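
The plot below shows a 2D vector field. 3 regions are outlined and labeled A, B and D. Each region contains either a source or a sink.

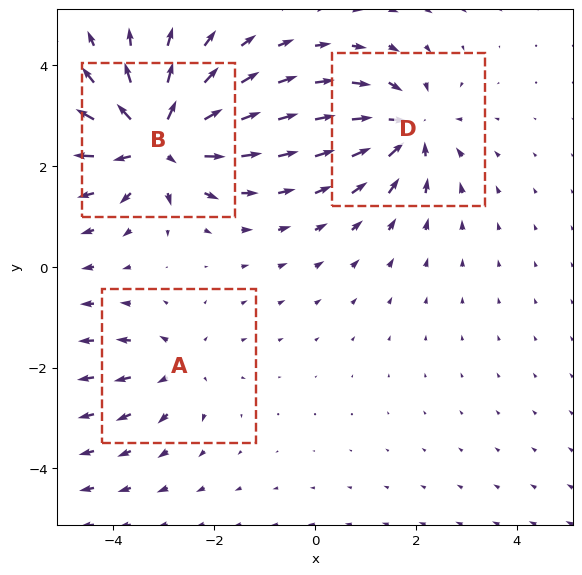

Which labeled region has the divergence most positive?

B

Divergence at each region's feature centre — A: about +2, B: about +6, D: about -4. Region B is most positive.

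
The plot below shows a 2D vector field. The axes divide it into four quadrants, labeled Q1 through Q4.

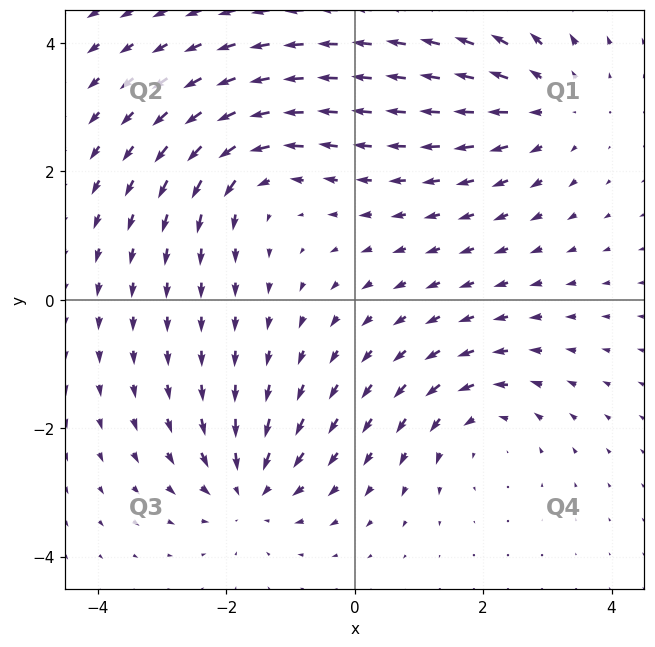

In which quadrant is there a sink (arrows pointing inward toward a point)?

The sink sits at approximately (-1.6, -3.0), which lies in quadrant Q3. The divergence there is about -5, negative as expected for a sink.

Q3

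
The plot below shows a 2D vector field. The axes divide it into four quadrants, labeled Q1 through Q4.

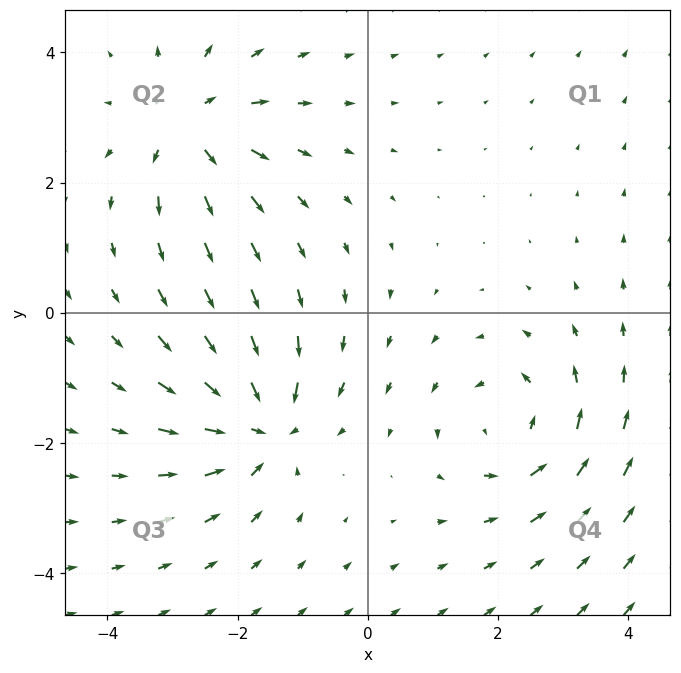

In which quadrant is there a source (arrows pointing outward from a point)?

Q2

The source sits at approximately (-2.7, 2.9), which lies in quadrant Q2. The divergence there is about +5, positive as expected for a source.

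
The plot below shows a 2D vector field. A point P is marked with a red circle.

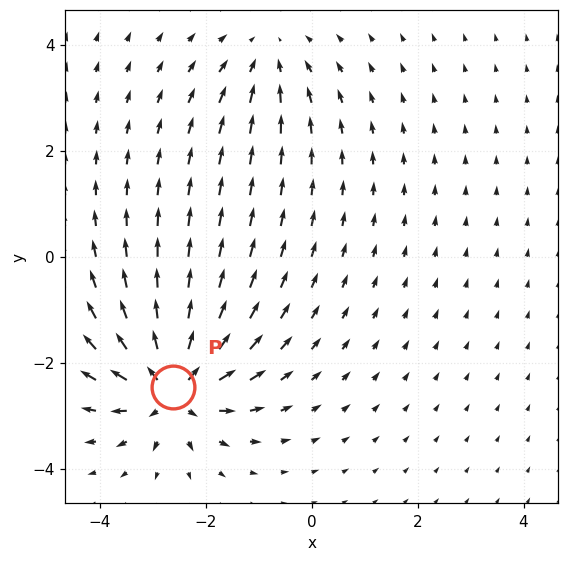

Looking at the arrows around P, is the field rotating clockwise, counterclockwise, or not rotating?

not rotating

Near P at (-2.6, -2.5) the arrows show no circulation. The curl there is ≈0.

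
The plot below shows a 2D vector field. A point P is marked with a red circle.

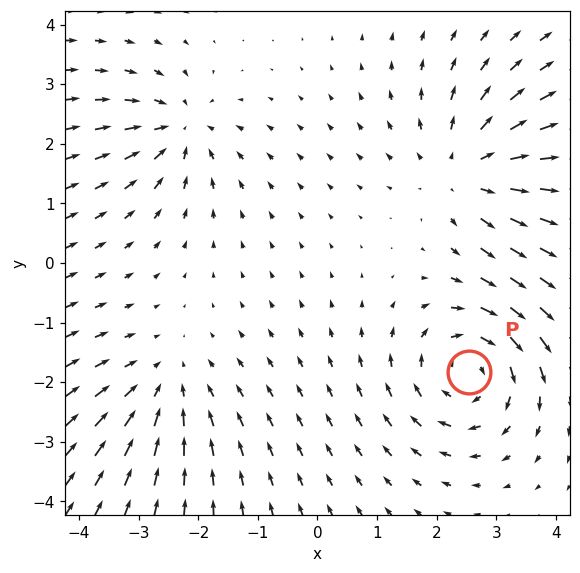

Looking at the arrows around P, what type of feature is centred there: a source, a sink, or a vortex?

At P (2.5, -1.8) the arrows circulate clockwise. Divergence ≈0, curl about -5 — near-zero divergence with nonzero curl is a vortex.

vortex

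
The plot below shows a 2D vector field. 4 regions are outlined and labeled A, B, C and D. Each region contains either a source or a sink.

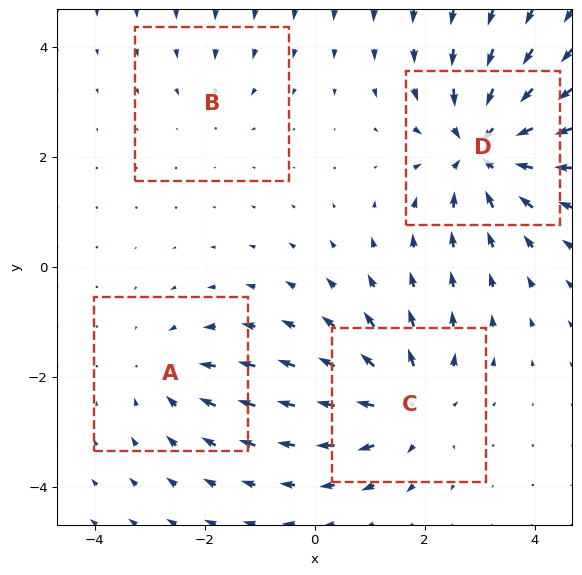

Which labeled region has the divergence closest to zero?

Divergence at each region's feature centre — A: about -4, B: about -2, C: about +5, D: about -7. Region B is closest to zero.

B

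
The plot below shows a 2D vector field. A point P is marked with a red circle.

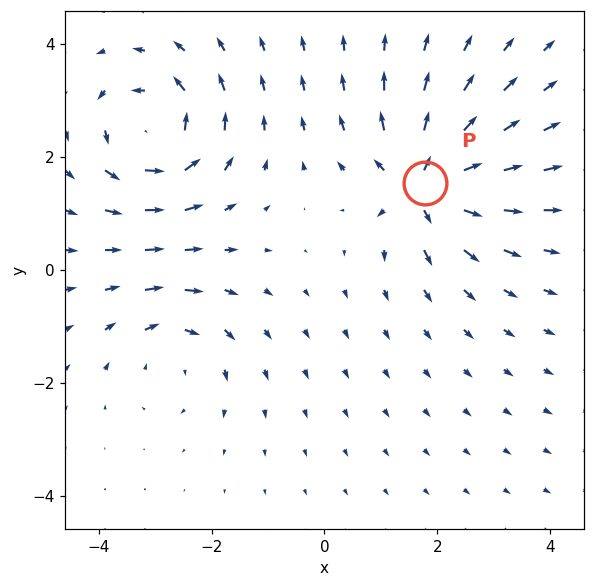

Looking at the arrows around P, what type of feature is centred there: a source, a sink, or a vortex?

source

At P (1.8, 1.5) the arrows spread outward. Divergence about +6, curl ≈0 — positive divergence with near-zero curl is a source.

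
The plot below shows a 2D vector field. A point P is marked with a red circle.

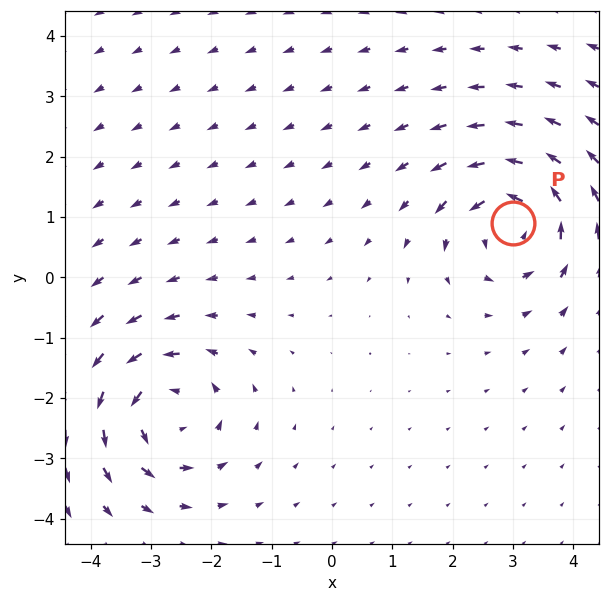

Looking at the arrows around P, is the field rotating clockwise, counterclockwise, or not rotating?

counterclockwise

Near P at (3.0, 0.9) the arrows circulate counterclockwise. The curl (z-component) there is about +5; positive curl means counterclockwise rotation.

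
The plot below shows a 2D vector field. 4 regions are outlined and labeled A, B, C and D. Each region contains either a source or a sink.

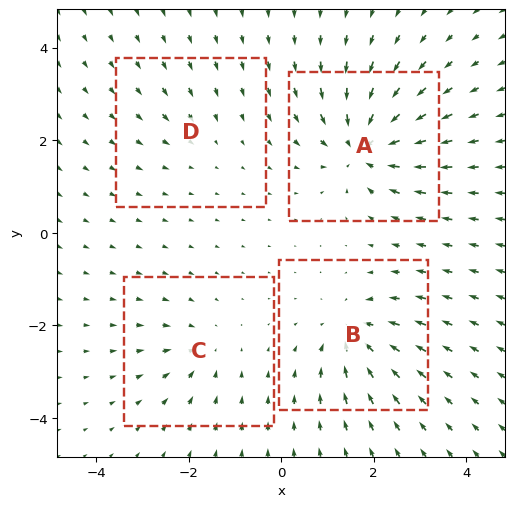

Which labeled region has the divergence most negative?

A

Divergence at each region's feature centre — A: about -9, B: about -6, C: about -4, D: about -3. Region A is most negative.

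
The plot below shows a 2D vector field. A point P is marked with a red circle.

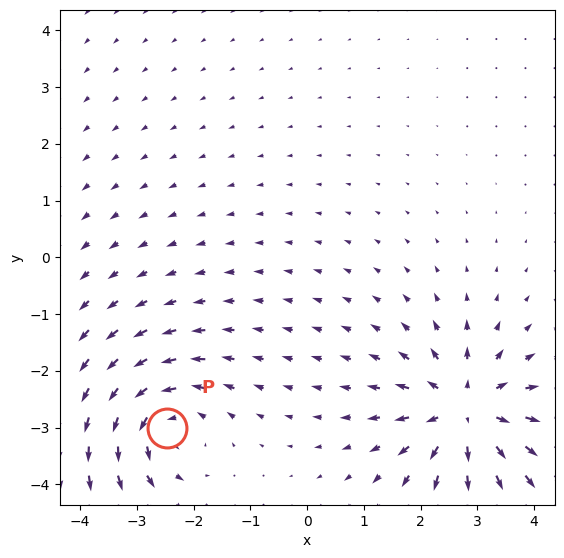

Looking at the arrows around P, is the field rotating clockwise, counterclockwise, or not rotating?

counterclockwise

Near P at (-2.5, -3.0) the arrows circulate counterclockwise. The curl (z-component) there is about +3; positive curl means counterclockwise rotation.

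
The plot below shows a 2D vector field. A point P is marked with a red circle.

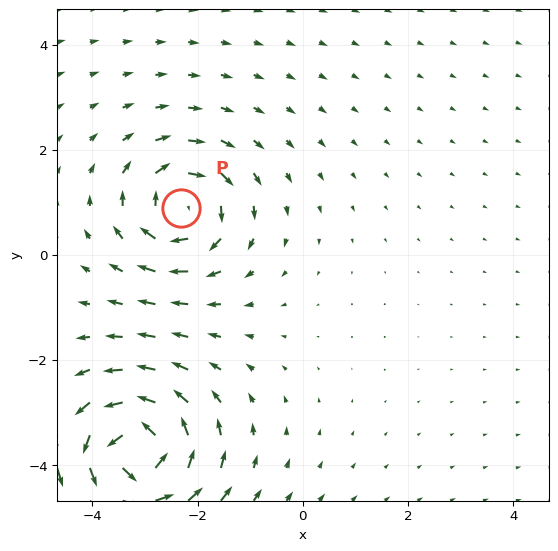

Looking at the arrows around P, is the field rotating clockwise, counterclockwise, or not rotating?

Near P at (-2.3, 0.9) the arrows circulate clockwise. The curl (z-component) there is about -5; negative curl means clockwise rotation.

clockwise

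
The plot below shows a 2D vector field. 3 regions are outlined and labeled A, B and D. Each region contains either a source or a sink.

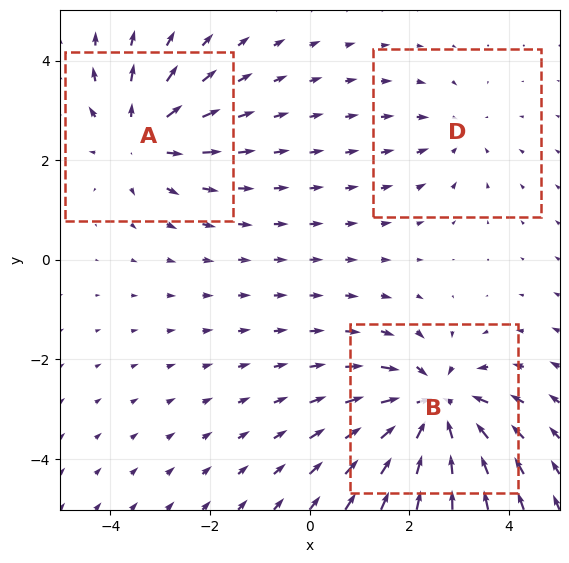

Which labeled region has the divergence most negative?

Divergence at each region's feature centre — A: about +3, B: about -5, D: about -2. Region B is most negative.

B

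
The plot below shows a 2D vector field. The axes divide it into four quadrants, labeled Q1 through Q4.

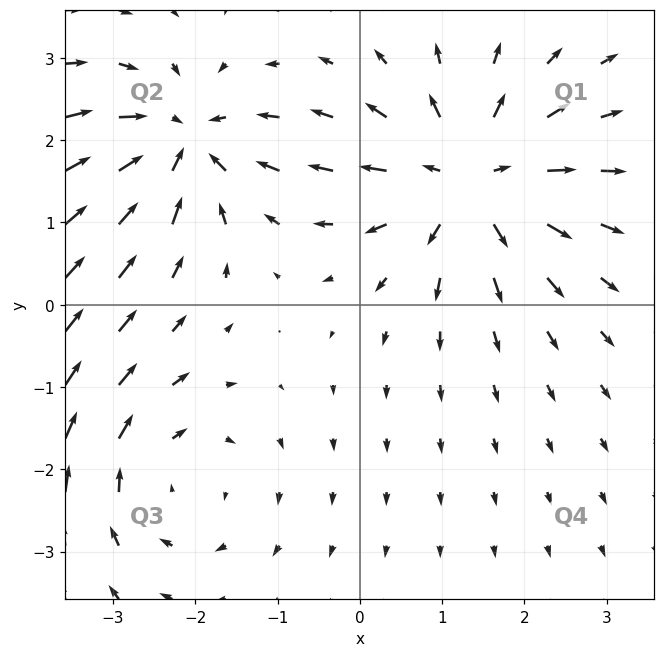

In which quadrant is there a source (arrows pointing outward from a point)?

The source sits at approximately (1.3, 1.5), which lies in quadrant Q1. The divergence there is about +6, positive as expected for a source.

Q1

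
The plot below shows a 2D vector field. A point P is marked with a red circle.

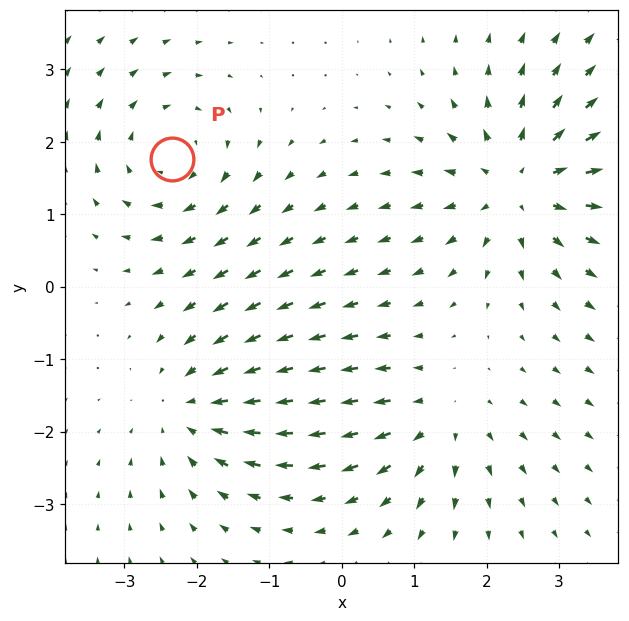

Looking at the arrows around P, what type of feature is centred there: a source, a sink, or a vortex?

At P (-2.3, 1.8) the arrows circulate clockwise. Divergence ≈0, curl about -4 — near-zero divergence with nonzero curl is a vortex.

vortex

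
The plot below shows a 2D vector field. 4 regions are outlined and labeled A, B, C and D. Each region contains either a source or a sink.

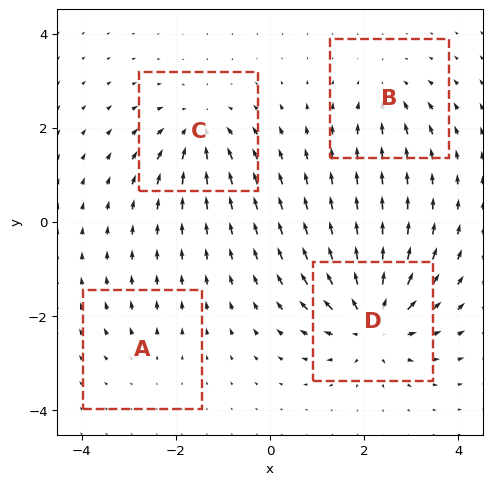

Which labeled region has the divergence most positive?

Divergence at each region's feature centre — A: about +2, B: about -4, C: about -6, D: about +8. Region D is most positive.

D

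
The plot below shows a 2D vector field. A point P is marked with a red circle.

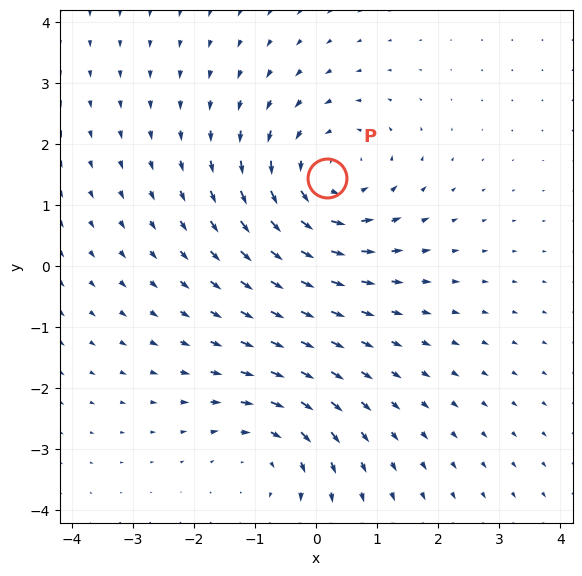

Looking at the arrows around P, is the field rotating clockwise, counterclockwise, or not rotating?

Near P at (0.2, 1.4) the arrows circulate counterclockwise. The curl (z-component) there is about +4; positive curl means counterclockwise rotation.

counterclockwise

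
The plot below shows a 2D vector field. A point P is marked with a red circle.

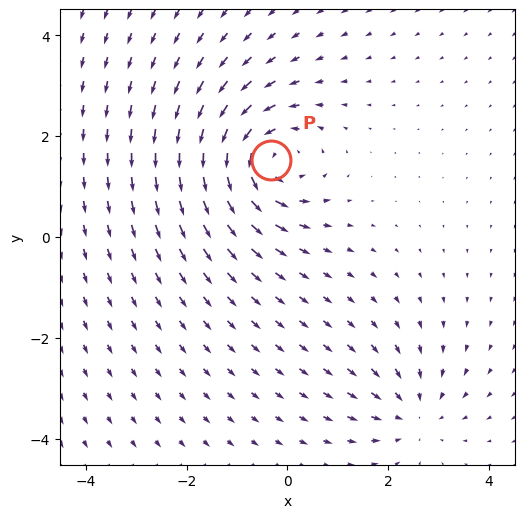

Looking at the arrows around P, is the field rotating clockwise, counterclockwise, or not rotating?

counterclockwise

Near P at (-0.3, 1.5) the arrows circulate counterclockwise. The curl (z-component) there is about +5; positive curl means counterclockwise rotation.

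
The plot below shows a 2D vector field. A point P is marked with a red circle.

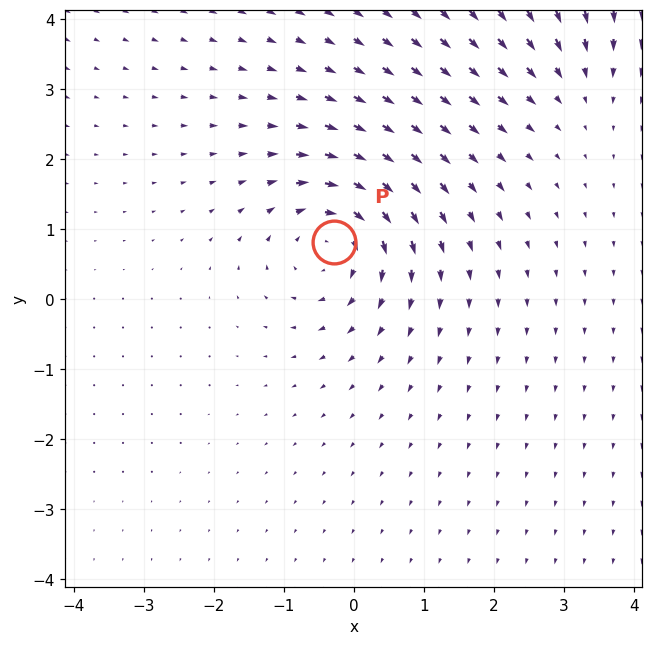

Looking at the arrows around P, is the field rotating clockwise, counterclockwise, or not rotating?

clockwise

Near P at (-0.3, 0.8) the arrows circulate clockwise. The curl (z-component) there is about -5; negative curl means clockwise rotation.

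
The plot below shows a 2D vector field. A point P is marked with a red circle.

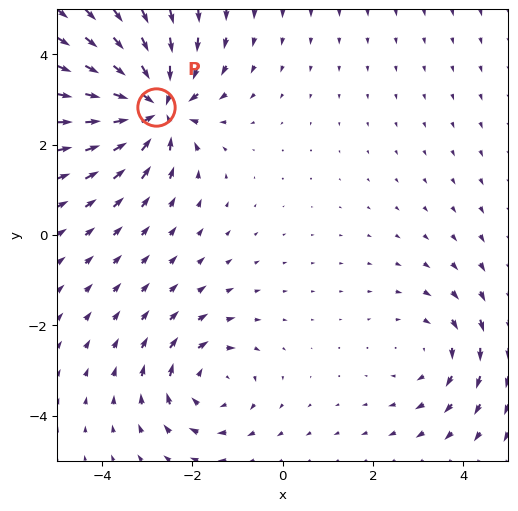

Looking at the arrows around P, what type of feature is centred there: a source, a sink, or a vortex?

sink

At P (-2.8, 2.8) the arrows converge inward. Divergence about -6, curl ≈0 — negative divergence with near-zero curl is a sink.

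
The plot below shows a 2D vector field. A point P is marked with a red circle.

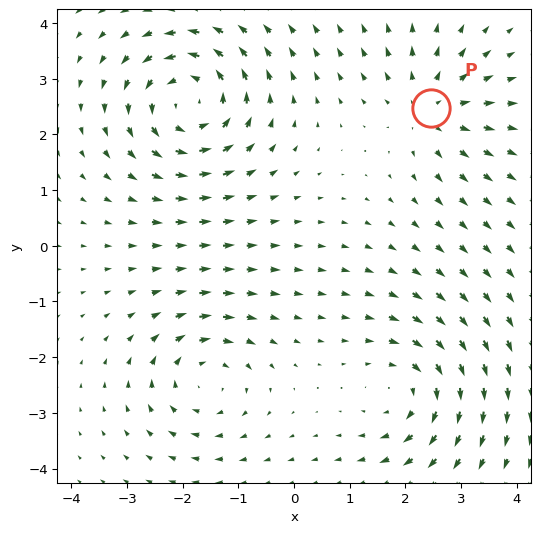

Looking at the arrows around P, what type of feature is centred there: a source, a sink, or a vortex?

At P (2.5, 2.5) the arrows spread outward. Divergence about +4, curl ≈0 — positive divergence with near-zero curl is a source.

source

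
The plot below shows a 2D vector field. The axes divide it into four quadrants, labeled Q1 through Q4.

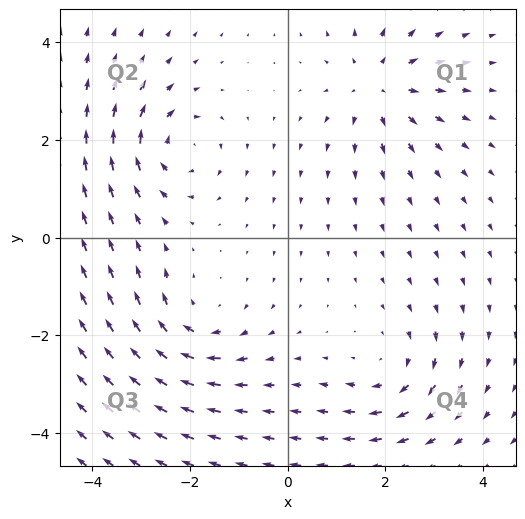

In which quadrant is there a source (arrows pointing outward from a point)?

The source sits at approximately (1.9, 3.1), which lies in quadrant Q1. The divergence there is about +5, positive as expected for a source.

Q1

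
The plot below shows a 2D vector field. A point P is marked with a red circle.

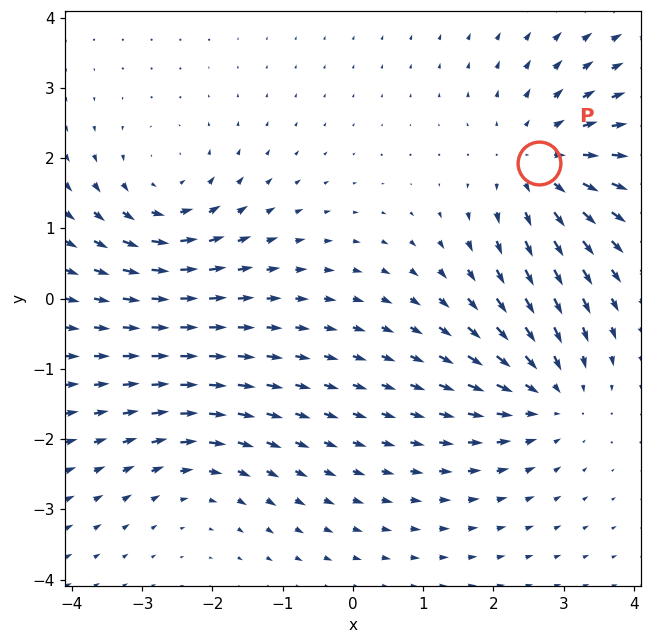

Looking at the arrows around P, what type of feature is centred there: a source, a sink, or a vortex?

source

At P (2.6, 1.9) the arrows spread outward. Divergence about +4, curl ≈0 — positive divergence with near-zero curl is a source.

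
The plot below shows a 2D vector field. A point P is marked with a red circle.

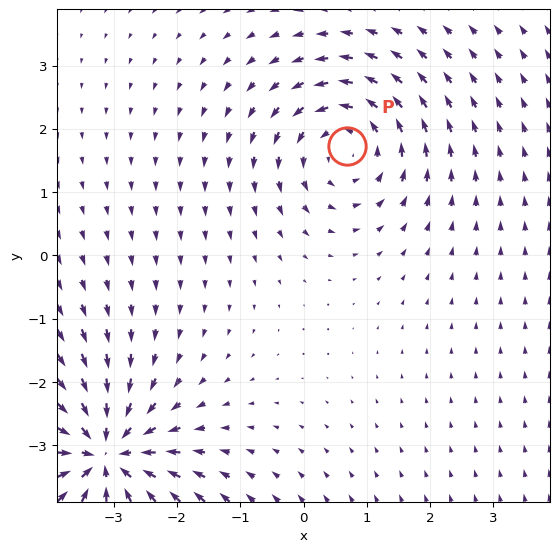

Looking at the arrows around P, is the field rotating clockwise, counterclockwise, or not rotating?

Near P at (0.7, 1.7) the arrows circulate counterclockwise. The curl (z-component) there is about +3; positive curl means counterclockwise rotation.

counterclockwise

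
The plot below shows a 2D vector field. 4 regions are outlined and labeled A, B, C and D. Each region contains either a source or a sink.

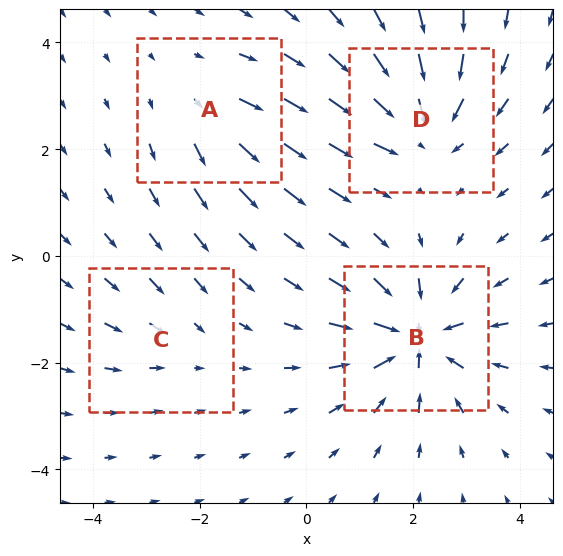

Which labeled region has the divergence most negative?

Divergence at each region's feature centre — A: about +3, B: about -8, C: about -2, D: about -6. Region B is most negative.

B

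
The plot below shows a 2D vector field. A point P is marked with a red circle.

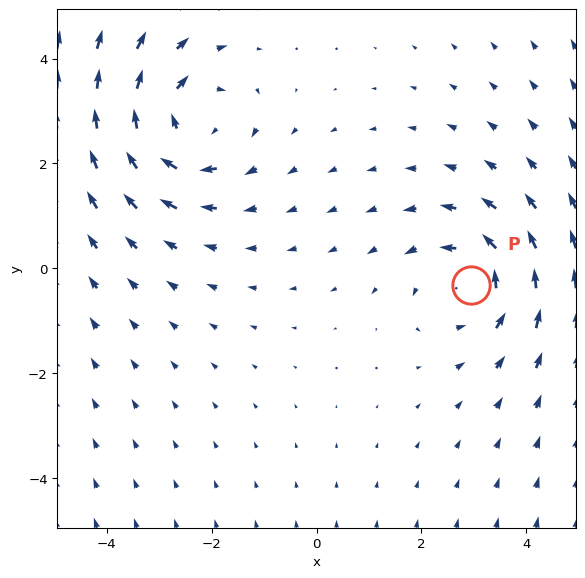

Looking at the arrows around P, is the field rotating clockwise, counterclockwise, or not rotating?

counterclockwise

Near P at (2.9, -0.3) the arrows circulate counterclockwise. The curl (z-component) there is about +3; positive curl means counterclockwise rotation.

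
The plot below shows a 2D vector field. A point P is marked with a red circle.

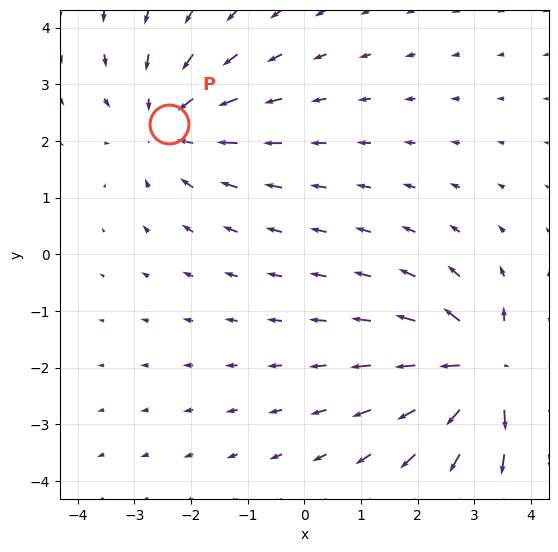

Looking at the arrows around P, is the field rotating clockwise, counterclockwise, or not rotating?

not rotating

Near P at (-2.4, 2.3) the arrows show no circulation. The curl there is ≈0.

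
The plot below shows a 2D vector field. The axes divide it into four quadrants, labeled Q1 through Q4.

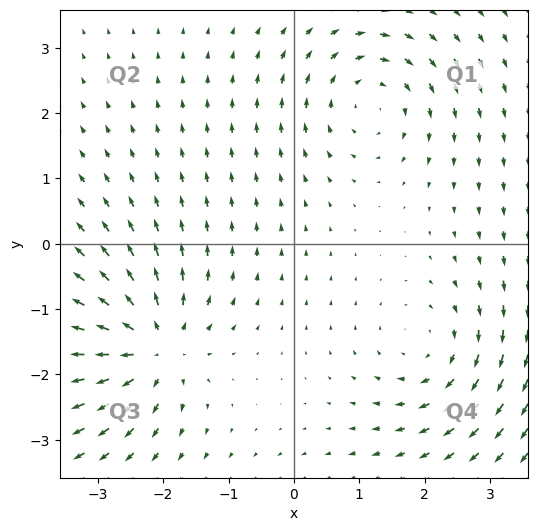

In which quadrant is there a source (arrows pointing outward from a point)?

The source sits at approximately (-2.1, -1.6), which lies in quadrant Q3. The divergence there is about +5, positive as expected for a source.

Q3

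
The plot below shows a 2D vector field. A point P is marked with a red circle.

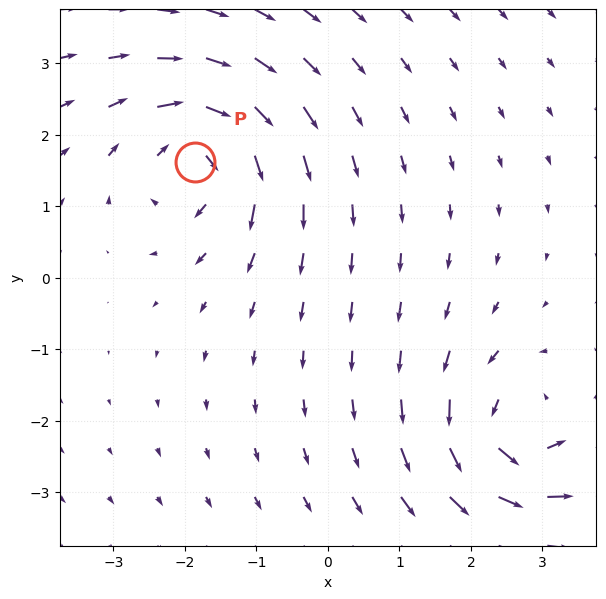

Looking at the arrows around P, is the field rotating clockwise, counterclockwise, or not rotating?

clockwise

Near P at (-1.9, 1.6) the arrows circulate clockwise. The curl (z-component) there is about -4; negative curl means clockwise rotation.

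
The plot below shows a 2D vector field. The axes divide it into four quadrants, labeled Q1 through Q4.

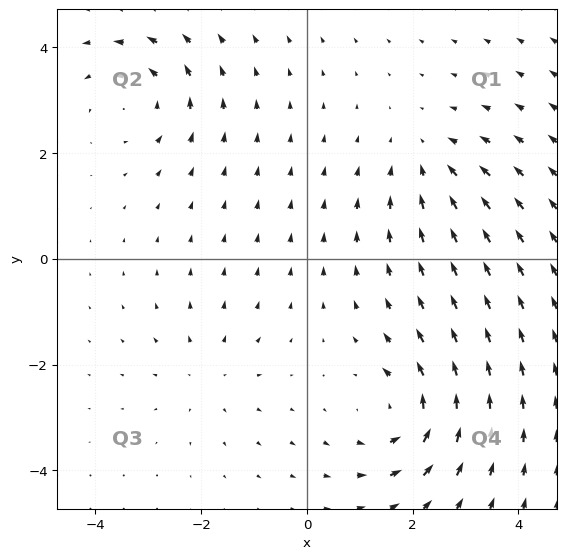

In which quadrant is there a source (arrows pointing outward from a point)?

The source sits at approximately (-1.9, -2.2), which lies in quadrant Q3. The divergence there is about +3, positive as expected for a source.

Q3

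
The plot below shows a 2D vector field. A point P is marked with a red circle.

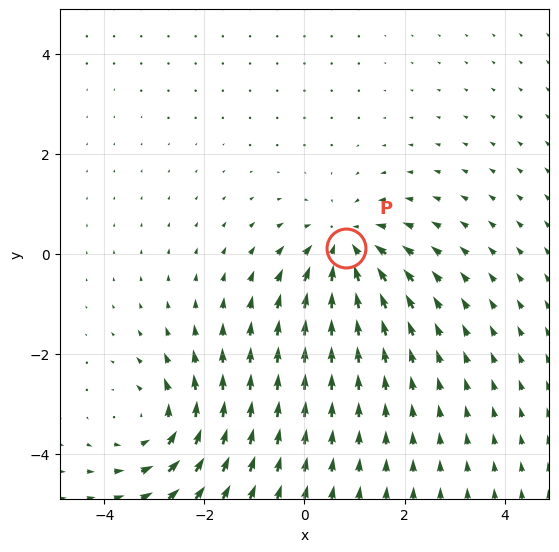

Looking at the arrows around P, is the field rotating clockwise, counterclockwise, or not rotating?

Near P at (0.8, 0.1) the arrows show no circulation. The curl there is ≈0.

not rotating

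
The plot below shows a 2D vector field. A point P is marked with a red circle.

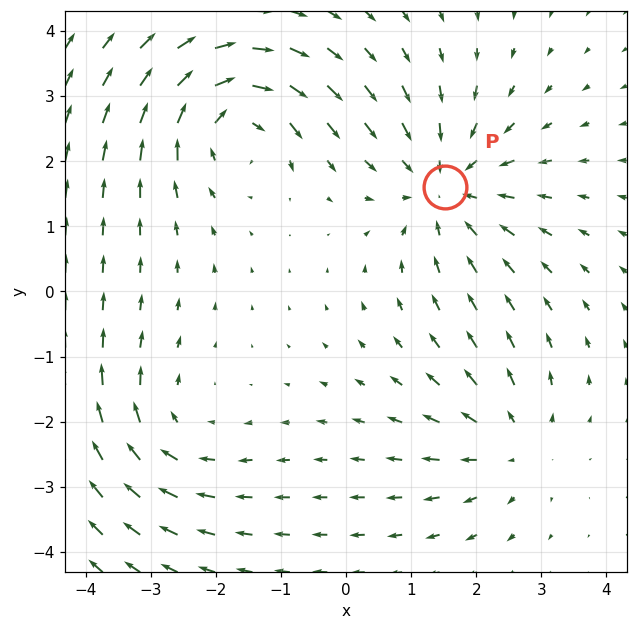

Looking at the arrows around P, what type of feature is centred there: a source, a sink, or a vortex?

sink

At P (1.5, 1.6) the arrows converge inward. Divergence about -4, curl ≈0 — negative divergence with near-zero curl is a sink.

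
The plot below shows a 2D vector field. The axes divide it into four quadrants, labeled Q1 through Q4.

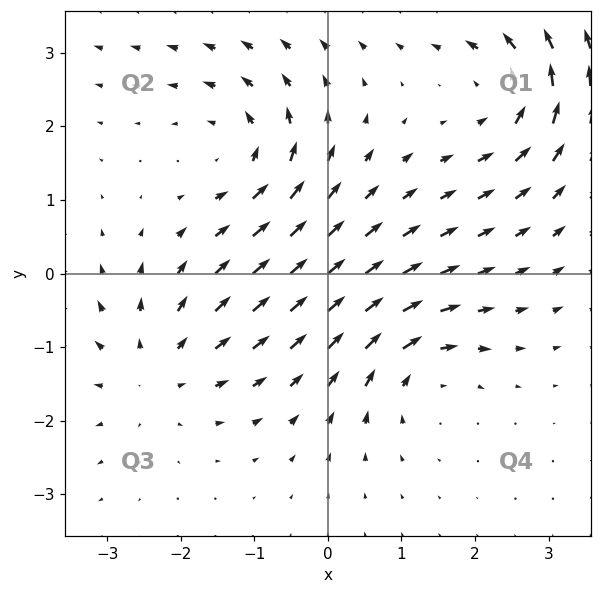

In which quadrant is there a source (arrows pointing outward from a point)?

The source sits at approximately (-2.3, -1.3), which lies in quadrant Q3. The divergence there is about +3, positive as expected for a source.

Q3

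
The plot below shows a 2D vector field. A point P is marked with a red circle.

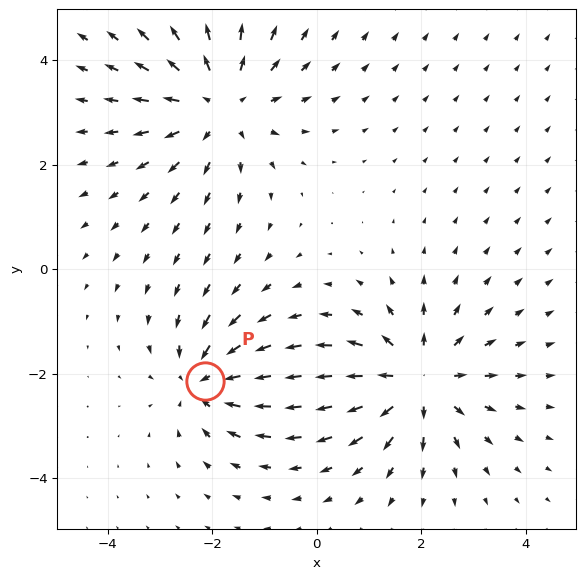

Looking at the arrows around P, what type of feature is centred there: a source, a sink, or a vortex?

sink

At P (-2.1, -2.1) the arrows converge inward. Divergence about -4, curl ≈0 — negative divergence with near-zero curl is a sink.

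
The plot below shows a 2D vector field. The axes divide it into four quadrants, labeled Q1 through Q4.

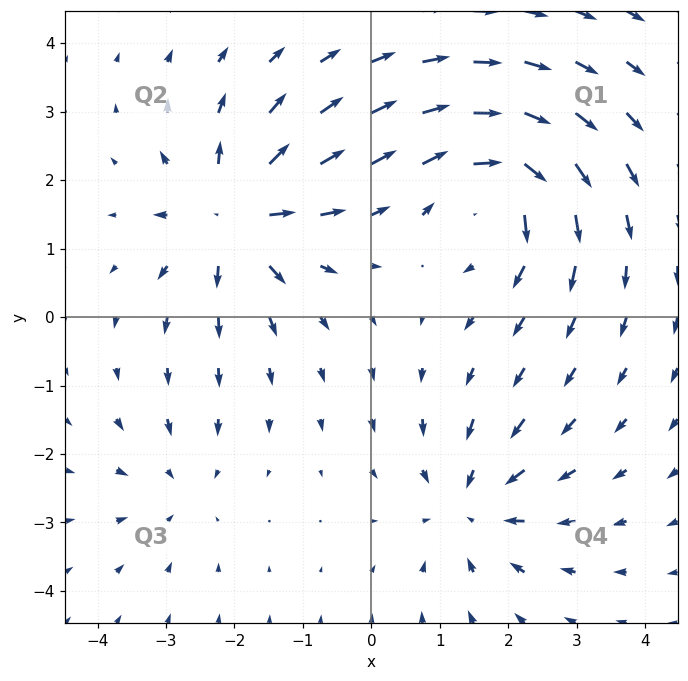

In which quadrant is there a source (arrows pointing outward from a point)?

The source sits at approximately (-2.0, 1.5), which lies in quadrant Q2. The divergence there is about +6, positive as expected for a source.

Q2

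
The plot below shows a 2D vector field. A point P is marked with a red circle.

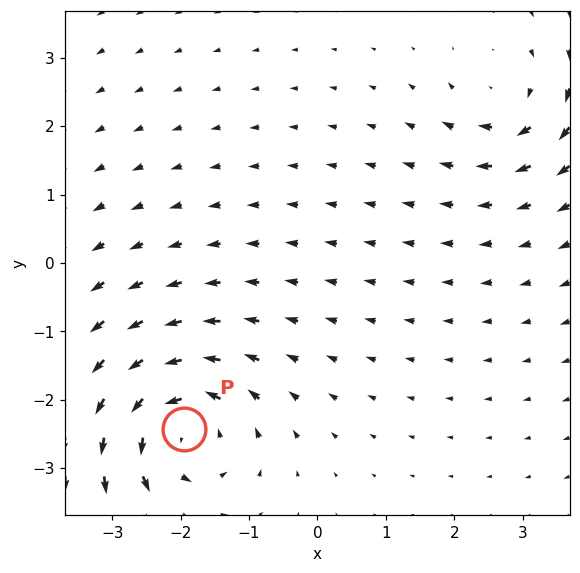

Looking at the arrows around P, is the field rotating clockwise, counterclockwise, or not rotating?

Near P at (-2.0, -2.4) the arrows circulate counterclockwise. The curl (z-component) there is about +6; positive curl means counterclockwise rotation.

counterclockwise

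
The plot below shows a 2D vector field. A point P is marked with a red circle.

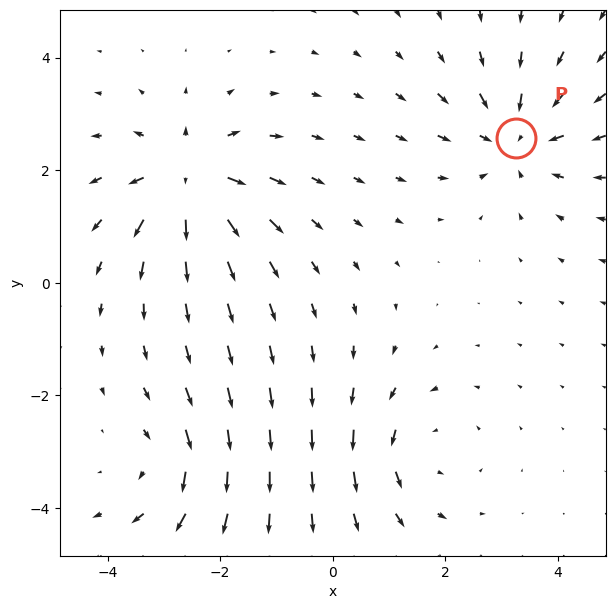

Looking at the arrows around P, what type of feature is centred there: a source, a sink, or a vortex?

At P (3.3, 2.6) the arrows converge inward. Divergence about -5, curl ≈0 — negative divergence with near-zero curl is a sink.

sink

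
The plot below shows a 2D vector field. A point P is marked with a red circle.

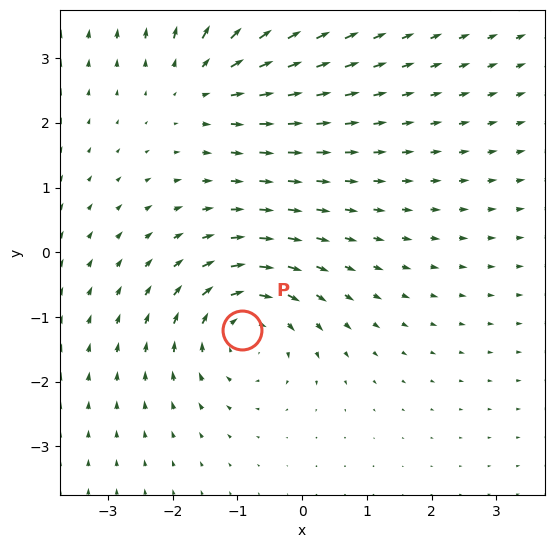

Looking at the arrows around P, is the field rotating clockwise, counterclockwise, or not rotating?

clockwise

Near P at (-0.9, -1.2) the arrows circulate clockwise. The curl (z-component) there is about -4; negative curl means clockwise rotation.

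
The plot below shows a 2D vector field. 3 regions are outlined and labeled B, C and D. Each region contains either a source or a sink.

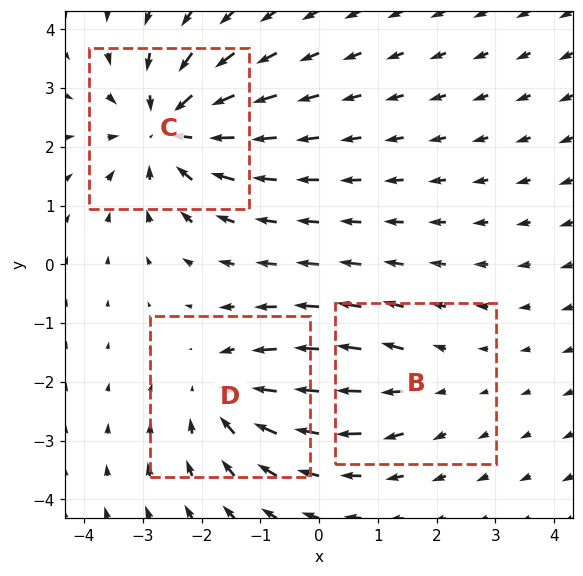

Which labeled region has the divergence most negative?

Divergence at each region's feature centre — B: about +2, C: about -5, D: about -3. Region C is most negative.

C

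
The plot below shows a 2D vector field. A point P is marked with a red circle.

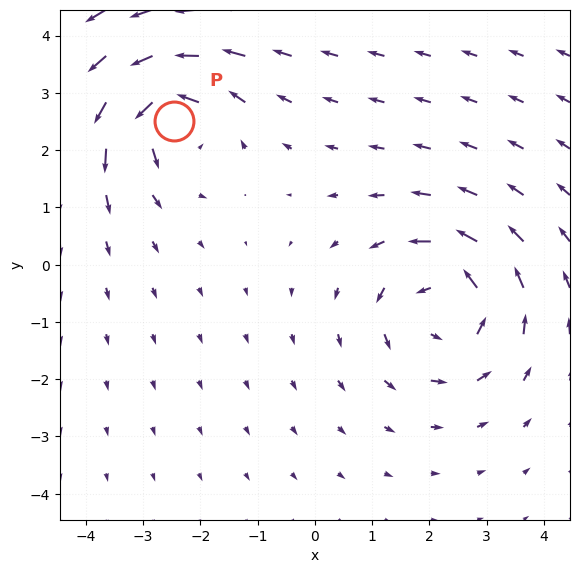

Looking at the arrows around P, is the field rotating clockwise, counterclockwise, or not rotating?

counterclockwise

Near P at (-2.5, 2.5) the arrows circulate counterclockwise. The curl (z-component) there is about +5; positive curl means counterclockwise rotation.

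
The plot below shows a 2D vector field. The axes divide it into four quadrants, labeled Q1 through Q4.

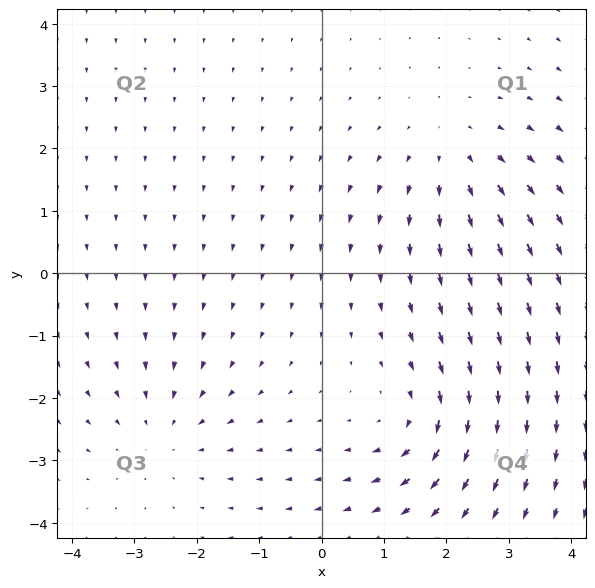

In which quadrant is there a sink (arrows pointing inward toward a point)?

Q3

The sink sits at approximately (-2.5, -2.5), which lies in quadrant Q3. The divergence there is about -3, negative as expected for a sink.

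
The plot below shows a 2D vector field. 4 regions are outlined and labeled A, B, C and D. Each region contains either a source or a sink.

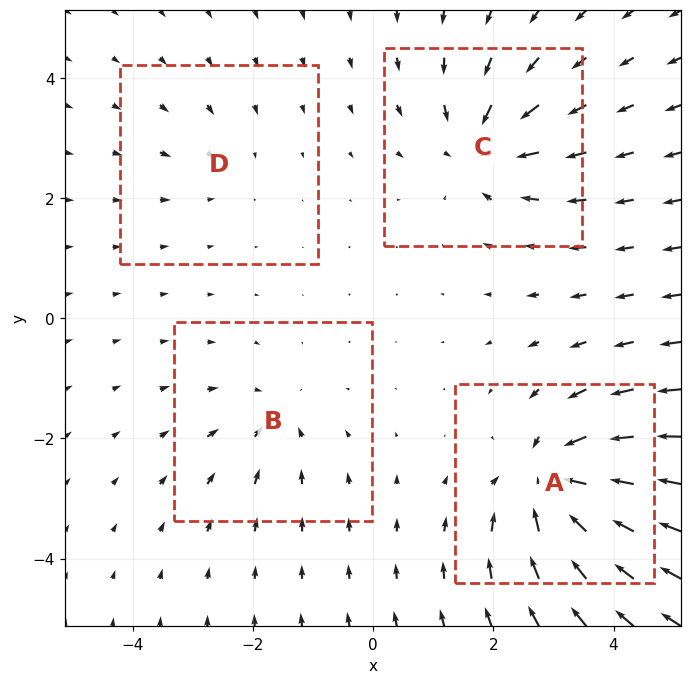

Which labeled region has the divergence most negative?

A

Divergence at each region's feature centre — A: about -8, B: about -4, C: about -6, D: about -2. Region A is most negative.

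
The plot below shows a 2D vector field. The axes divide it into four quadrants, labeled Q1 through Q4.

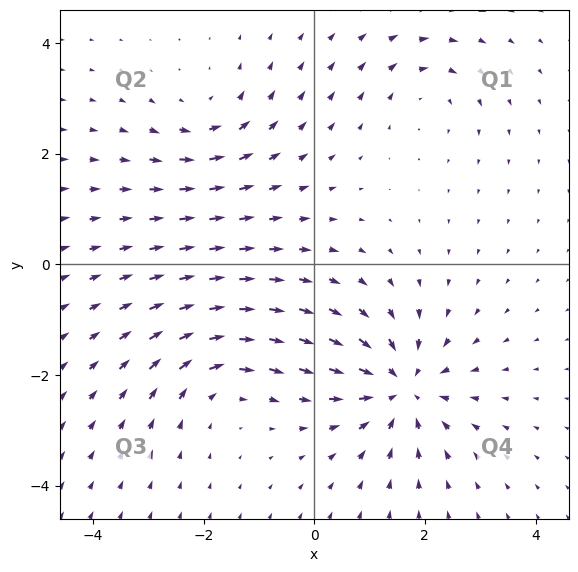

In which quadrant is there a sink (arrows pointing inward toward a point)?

The sink sits at approximately (1.6, -2.2), which lies in quadrant Q4. The divergence there is about -5, negative as expected for a sink.

Q4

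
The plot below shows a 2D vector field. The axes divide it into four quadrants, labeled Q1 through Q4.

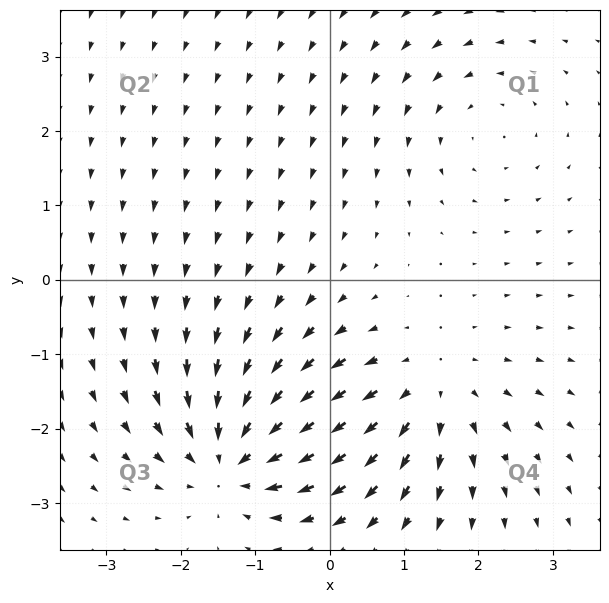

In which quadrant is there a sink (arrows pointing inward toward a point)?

The sink sits at approximately (-1.3, -2.4), which lies in quadrant Q3. The divergence there is about -5, negative as expected for a sink.

Q3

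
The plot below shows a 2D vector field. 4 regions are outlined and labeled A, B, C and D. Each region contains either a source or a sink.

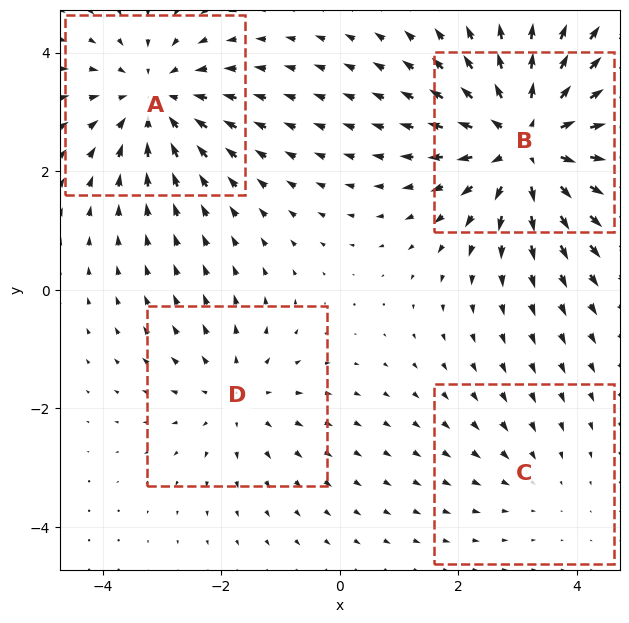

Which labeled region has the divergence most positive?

Divergence at each region's feature centre — A: about -4, B: about +6, C: about -2, D: about +3. Region B is most positive.

B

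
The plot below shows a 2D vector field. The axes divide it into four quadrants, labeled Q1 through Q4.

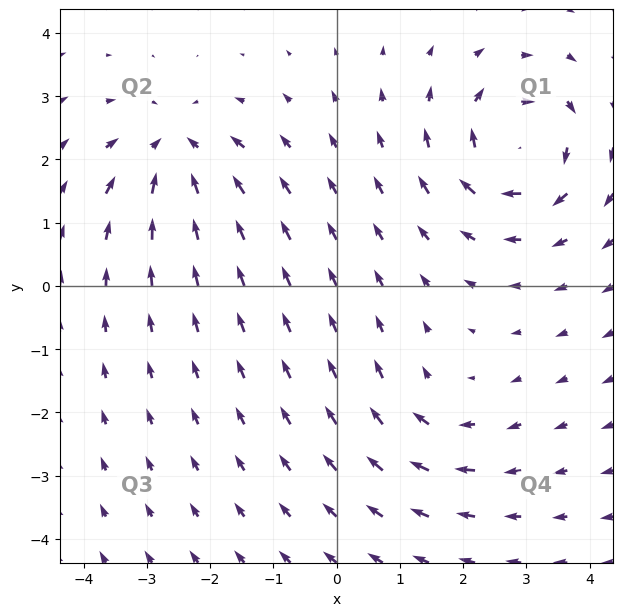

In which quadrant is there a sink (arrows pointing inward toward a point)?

The sink sits at approximately (-2.6, 2.2), which lies in quadrant Q2. The divergence there is about -5, negative as expected for a sink.

Q2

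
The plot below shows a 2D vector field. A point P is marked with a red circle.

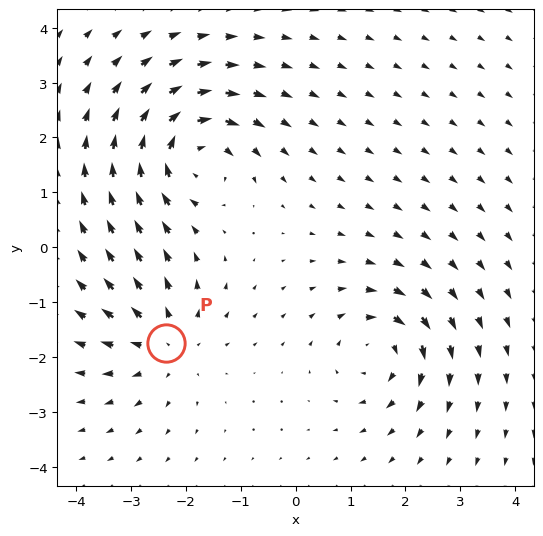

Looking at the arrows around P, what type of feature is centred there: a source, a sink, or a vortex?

source

At P (-2.4, -1.8) the arrows spread outward. Divergence about +4, curl ≈0 — positive divergence with near-zero curl is a source.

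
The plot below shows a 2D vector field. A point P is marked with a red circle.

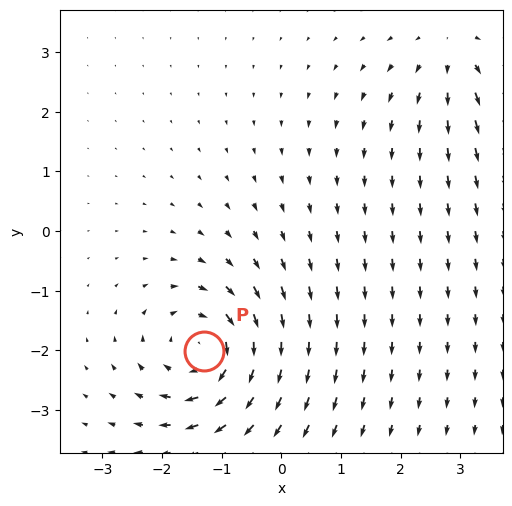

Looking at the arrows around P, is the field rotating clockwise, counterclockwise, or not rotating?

clockwise

Near P at (-1.3, -2.0) the arrows circulate clockwise. The curl (z-component) there is about -6; negative curl means clockwise rotation.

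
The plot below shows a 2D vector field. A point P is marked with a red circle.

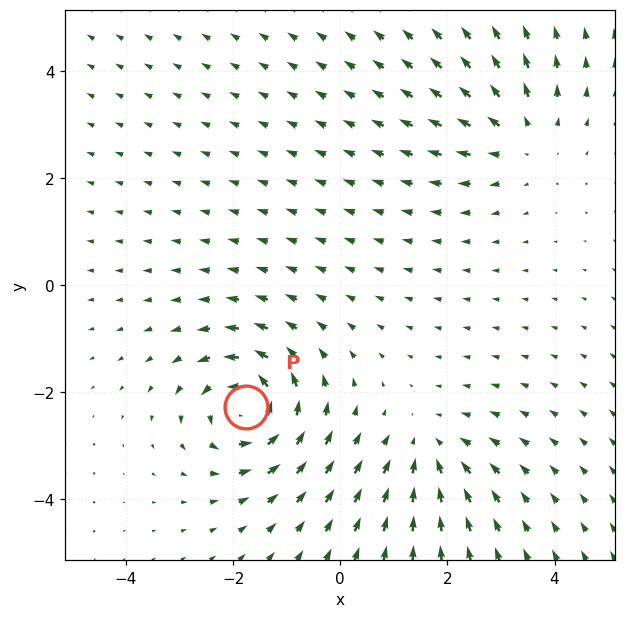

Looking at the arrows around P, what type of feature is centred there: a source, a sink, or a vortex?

vortex

At P (-1.8, -2.3) the arrows circulate counterclockwise. Divergence ≈0, curl about +5 — near-zero divergence with nonzero curl is a vortex.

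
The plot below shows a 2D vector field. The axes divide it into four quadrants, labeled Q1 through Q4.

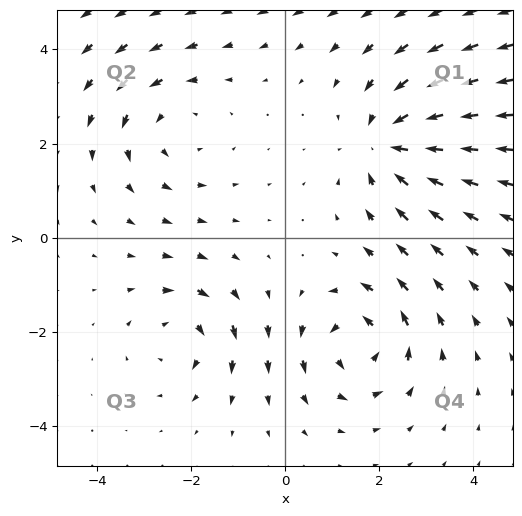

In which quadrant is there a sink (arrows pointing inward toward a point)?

The sink sits at approximately (2.2, 2.0), which lies in quadrant Q1. The divergence there is about -5, negative as expected for a sink.

Q1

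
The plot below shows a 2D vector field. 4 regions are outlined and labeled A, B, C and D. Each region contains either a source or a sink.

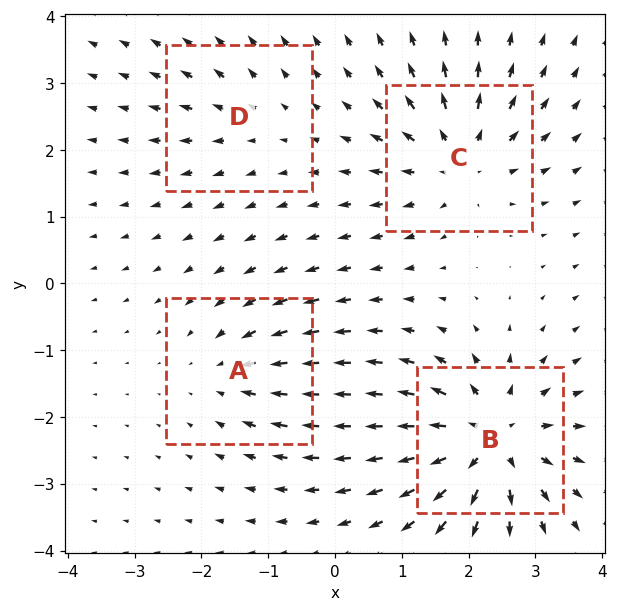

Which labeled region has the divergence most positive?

B

Divergence at each region's feature centre — A: about -4, B: about +8, C: about +6, D: about +2. Region B is most positive.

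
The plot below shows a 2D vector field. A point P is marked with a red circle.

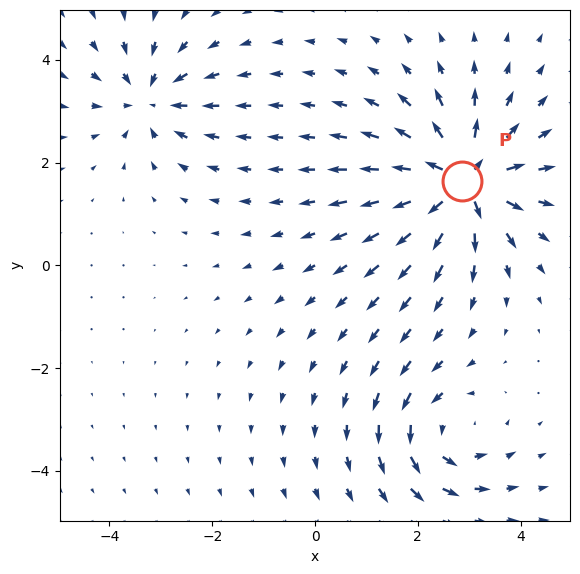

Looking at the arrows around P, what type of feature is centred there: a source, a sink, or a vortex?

At P (2.9, 1.6) the arrows spread outward. Divergence about +6, curl ≈0 — positive divergence with near-zero curl is a source.

source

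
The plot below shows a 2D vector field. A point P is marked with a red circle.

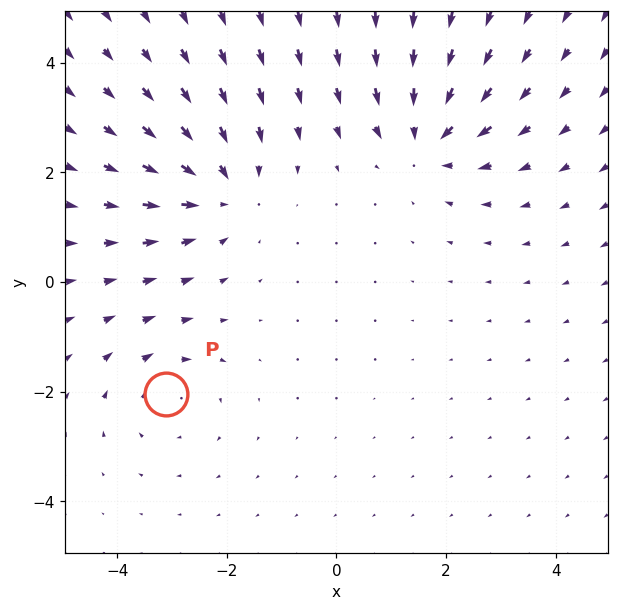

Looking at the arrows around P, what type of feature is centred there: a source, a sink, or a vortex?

At P (-3.1, -2.0) the arrows circulate clockwise. Divergence ≈0, curl about -3 — near-zero divergence with nonzero curl is a vortex.

vortex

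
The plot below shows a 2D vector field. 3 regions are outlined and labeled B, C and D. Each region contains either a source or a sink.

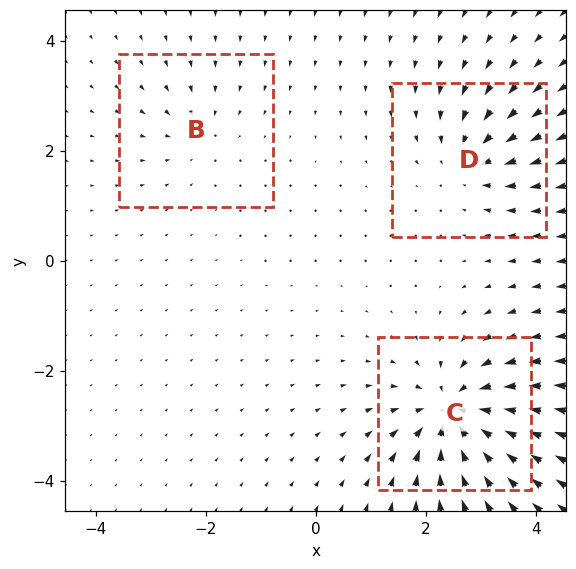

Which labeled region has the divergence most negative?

Divergence at each region's feature centre — B: about -2, C: about -6, D: about -4. Region C is most negative.

C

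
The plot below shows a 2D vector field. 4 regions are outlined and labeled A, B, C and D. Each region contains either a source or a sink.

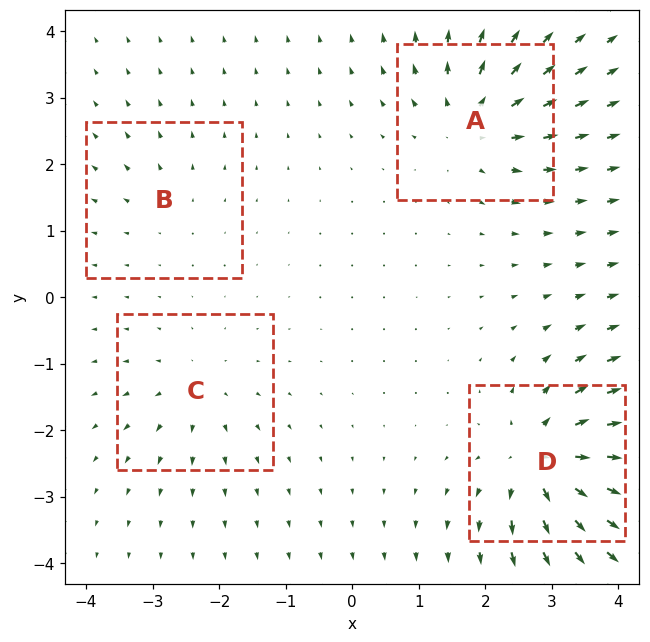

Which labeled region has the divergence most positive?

Divergence at each region's feature centre — A: about +7, B: about +3, C: about +4, D: about +9. Region D is most positive.

D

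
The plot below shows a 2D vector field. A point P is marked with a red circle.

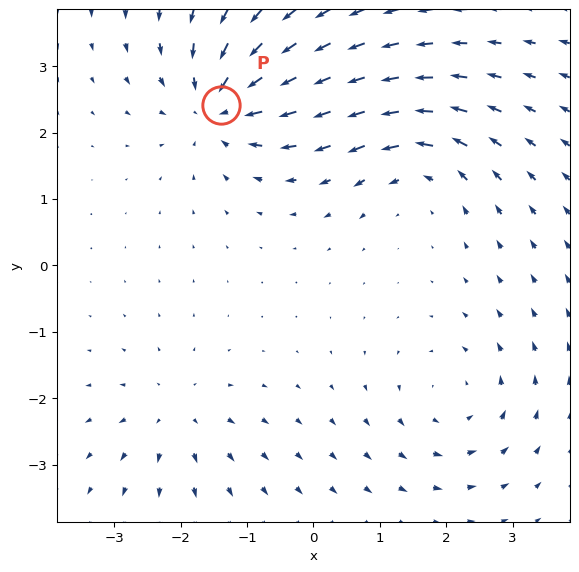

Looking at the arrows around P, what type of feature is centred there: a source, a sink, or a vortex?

At P (-1.4, 2.4) the arrows converge inward. Divergence about -6, curl ≈0 — negative divergence with near-zero curl is a sink.

sink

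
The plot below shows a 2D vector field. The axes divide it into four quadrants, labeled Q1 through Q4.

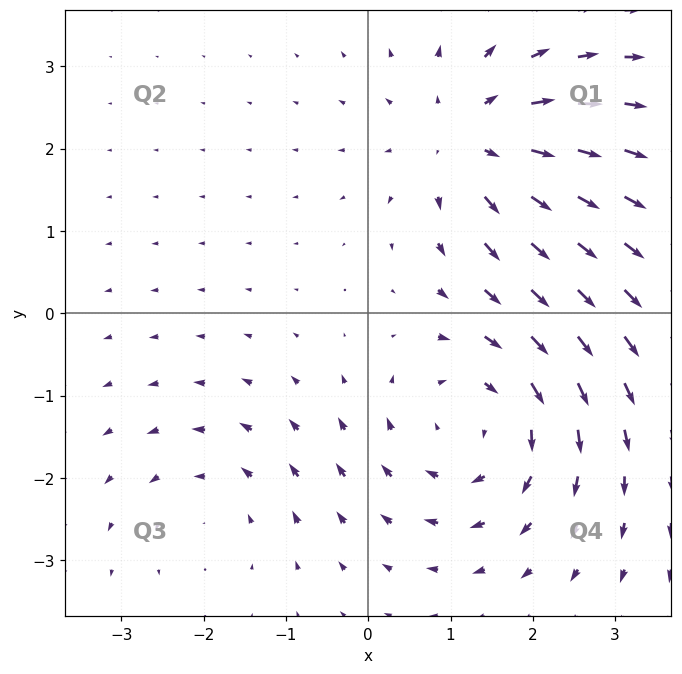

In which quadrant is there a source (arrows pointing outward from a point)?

The source sits at approximately (1.3, 2.1), which lies in quadrant Q1. The divergence there is about +4, positive as expected for a source.

Q1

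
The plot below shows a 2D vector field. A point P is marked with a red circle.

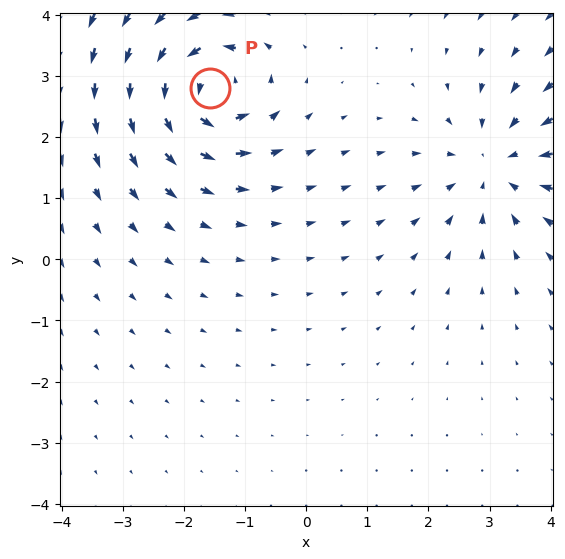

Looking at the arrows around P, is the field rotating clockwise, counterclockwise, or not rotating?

Near P at (-1.6, 2.8) the arrows circulate counterclockwise. The curl (z-component) there is about +5; positive curl means counterclockwise rotation.

counterclockwise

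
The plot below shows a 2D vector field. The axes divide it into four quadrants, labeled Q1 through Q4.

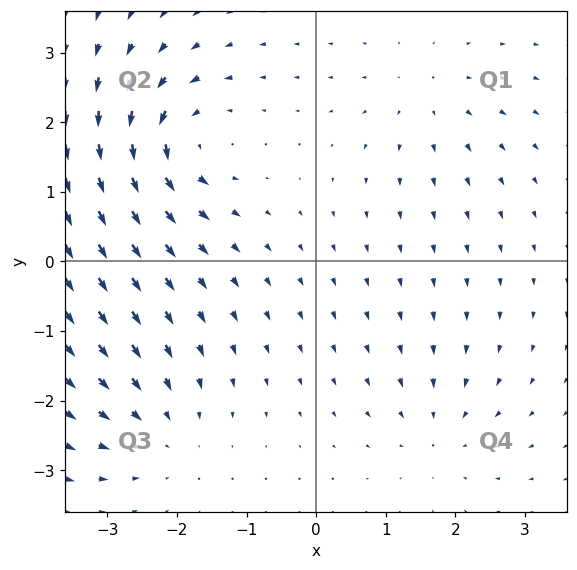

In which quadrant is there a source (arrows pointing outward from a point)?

Q1

The source sits at approximately (1.6, 2.4), which lies in quadrant Q1. The divergence there is about +3, positive as expected for a source.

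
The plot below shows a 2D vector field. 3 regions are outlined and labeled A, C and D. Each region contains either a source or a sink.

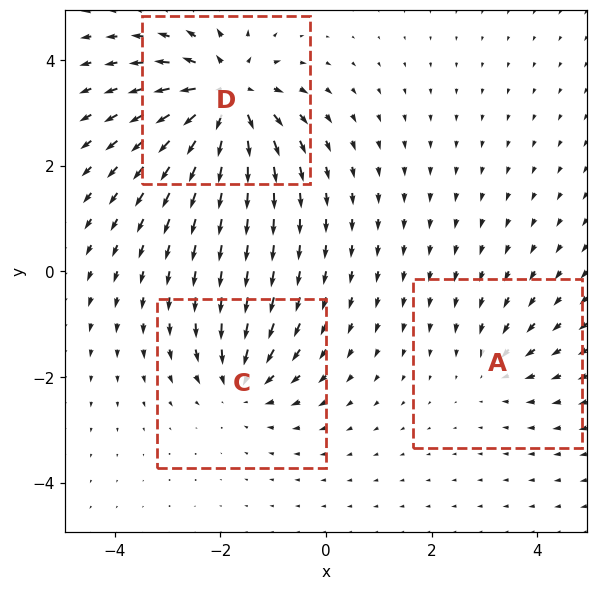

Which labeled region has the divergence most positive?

Divergence at each region's feature centre — A: about -2, C: about -3, D: about +6. Region D is most positive.

D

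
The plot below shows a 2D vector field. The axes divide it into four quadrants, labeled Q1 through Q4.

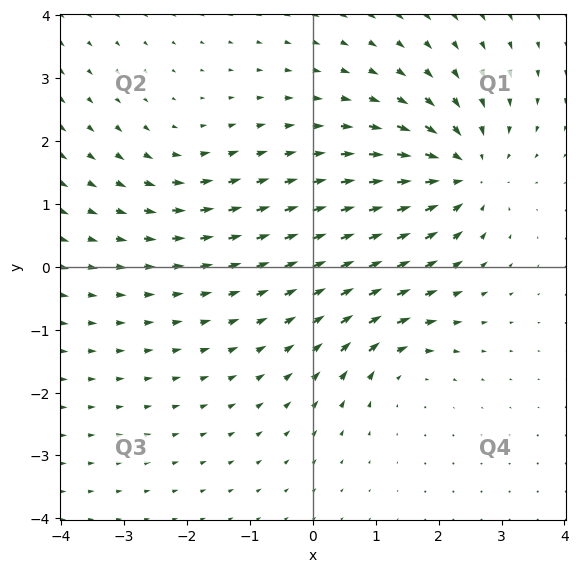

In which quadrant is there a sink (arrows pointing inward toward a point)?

The sink sits at approximately (2.4, 1.5), which lies in quadrant Q1. The divergence there is about -5, negative as expected for a sink.

Q1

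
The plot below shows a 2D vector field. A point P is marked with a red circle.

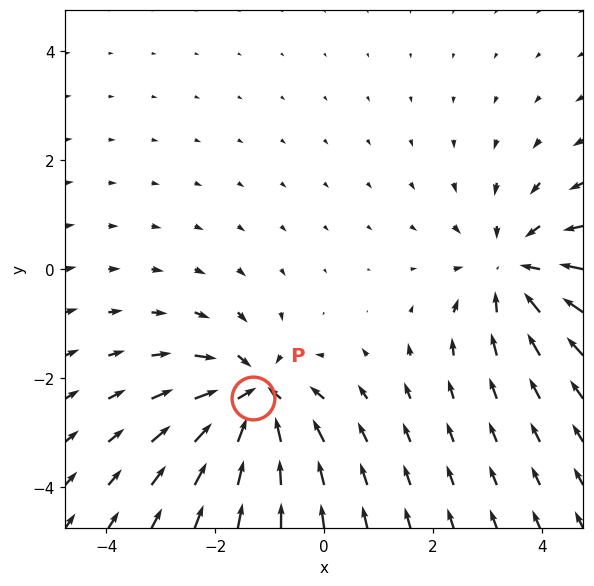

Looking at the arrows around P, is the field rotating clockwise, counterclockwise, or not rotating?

not rotating

Near P at (-1.3, -2.4) the arrows show no circulation. The curl there is ≈0.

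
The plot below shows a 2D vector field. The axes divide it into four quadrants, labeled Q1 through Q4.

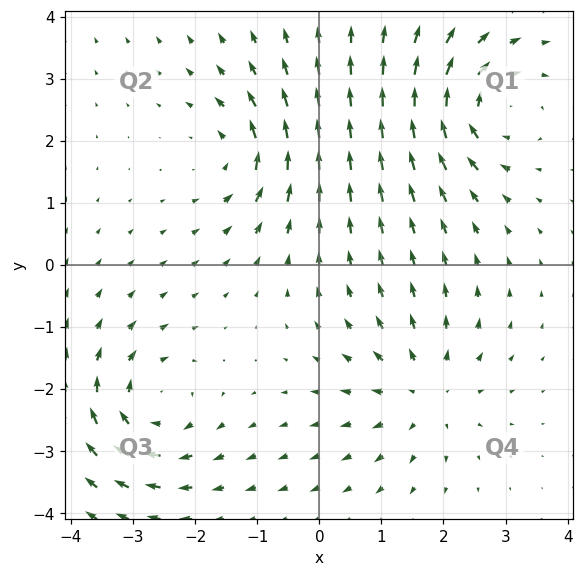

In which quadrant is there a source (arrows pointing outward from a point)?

The source sits at approximately (1.7, -2.0), which lies in quadrant Q4. The divergence there is about +4, positive as expected for a source.

Q4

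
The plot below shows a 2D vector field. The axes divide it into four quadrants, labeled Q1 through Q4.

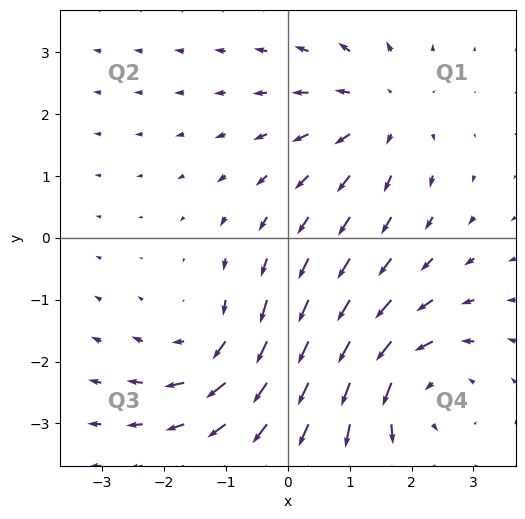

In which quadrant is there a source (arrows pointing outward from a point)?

The source sits at approximately (1.5, 2.0), which lies in quadrant Q1. The divergence there is about +4, positive as expected for a source.

Q1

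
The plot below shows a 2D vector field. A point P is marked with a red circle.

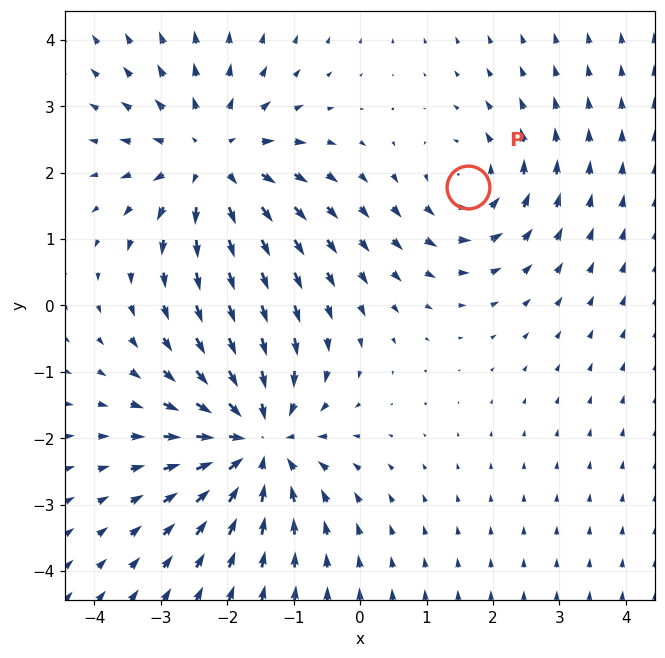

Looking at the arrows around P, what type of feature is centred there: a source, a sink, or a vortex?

At P (1.6, 1.8) the arrows circulate counterclockwise. Divergence ≈0, curl about +4 — near-zero divergence with nonzero curl is a vortex.

vortex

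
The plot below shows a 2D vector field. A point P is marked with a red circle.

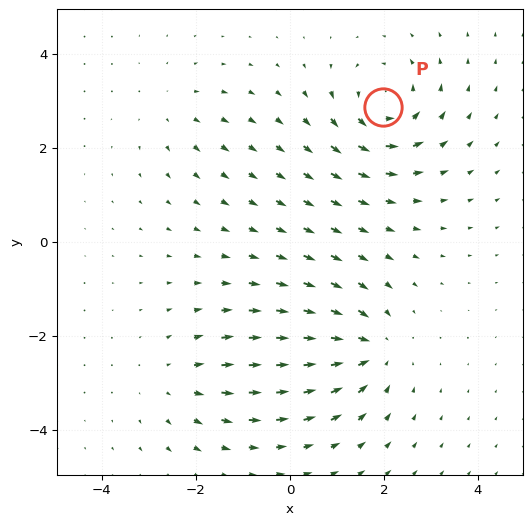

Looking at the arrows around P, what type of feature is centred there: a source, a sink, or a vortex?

At P (2.0, 2.9) the arrows circulate counterclockwise. Divergence ≈0, curl about +6 — near-zero divergence with nonzero curl is a vortex.

vortex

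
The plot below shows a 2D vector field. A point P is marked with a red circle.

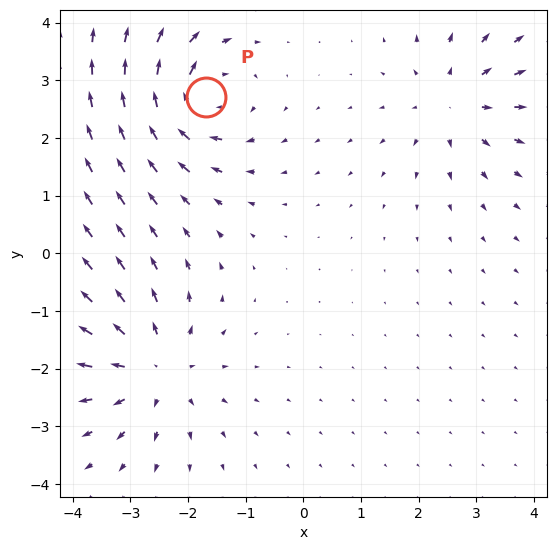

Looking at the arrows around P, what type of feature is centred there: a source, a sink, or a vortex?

At P (-1.7, 2.7) the arrows circulate clockwise. Divergence ≈0, curl about -7 — near-zero divergence with nonzero curl is a vortex.

vortex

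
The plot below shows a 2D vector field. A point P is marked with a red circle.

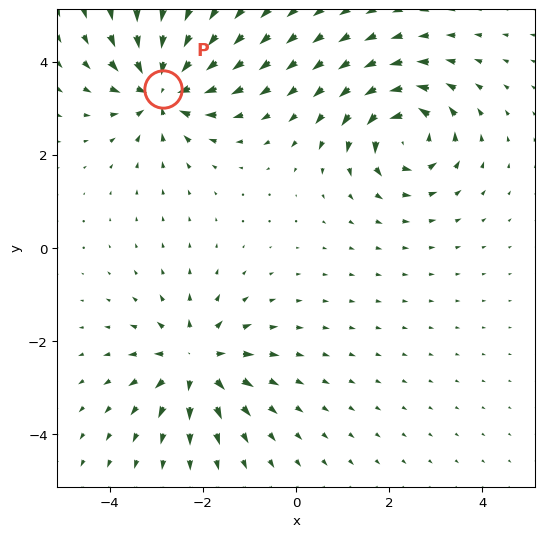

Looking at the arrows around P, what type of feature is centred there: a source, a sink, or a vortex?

sink

At P (-2.9, 3.4) the arrows converge inward. Divergence about -7, curl ≈0 — negative divergence with near-zero curl is a sink.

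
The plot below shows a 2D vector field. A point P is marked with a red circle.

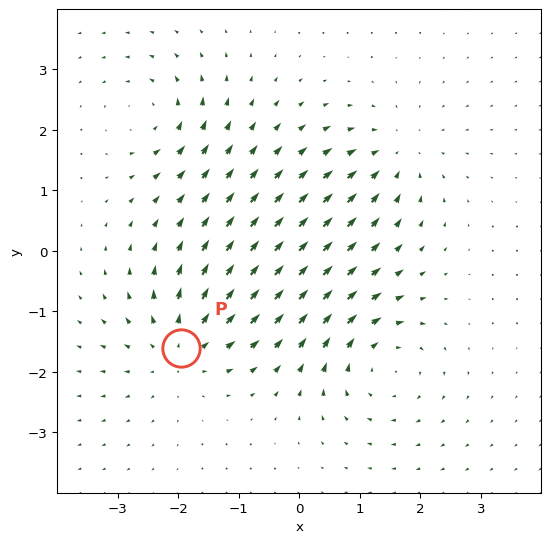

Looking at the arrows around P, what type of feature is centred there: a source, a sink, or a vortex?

At P (-2.0, -1.6) the arrows spread outward. Divergence about +5, curl ≈0 — positive divergence with near-zero curl is a source.

source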